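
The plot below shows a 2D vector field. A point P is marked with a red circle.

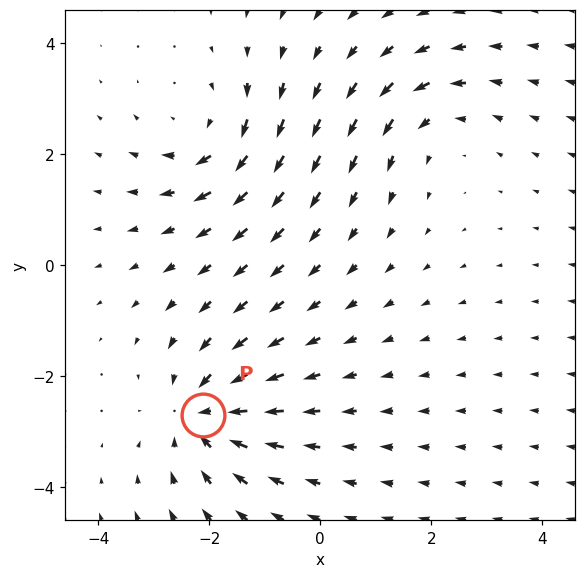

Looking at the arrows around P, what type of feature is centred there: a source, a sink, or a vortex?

At P (-2.1, -2.7) the arrows converge inward. Divergence about -4, curl ≈0 — negative divergence with near-zero curl is a sink.

sink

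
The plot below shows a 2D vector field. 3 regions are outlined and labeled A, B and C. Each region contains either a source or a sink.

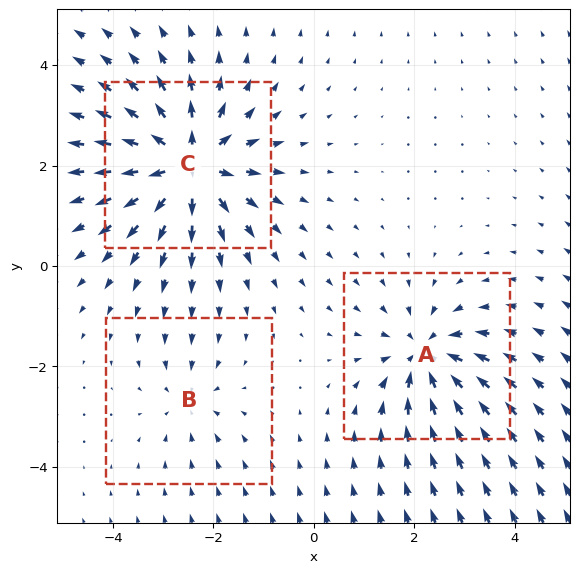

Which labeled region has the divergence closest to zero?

Divergence at each region's feature centre — A: about -4, B: about -2, C: about +6. Region B is closest to zero.

B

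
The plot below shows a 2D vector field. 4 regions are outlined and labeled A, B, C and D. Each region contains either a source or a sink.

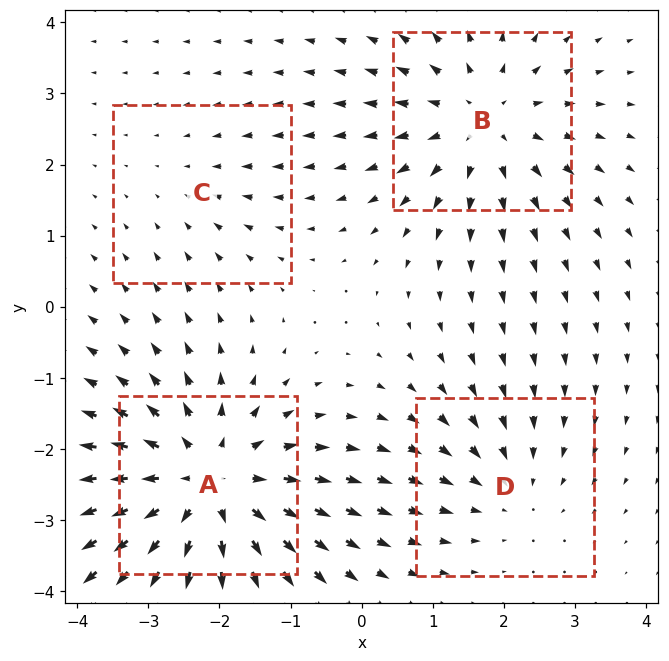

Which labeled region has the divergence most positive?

Divergence at each region's feature centre — A: about +6, B: about +4, C: about -1, D: about -3. Region A is most positive.

A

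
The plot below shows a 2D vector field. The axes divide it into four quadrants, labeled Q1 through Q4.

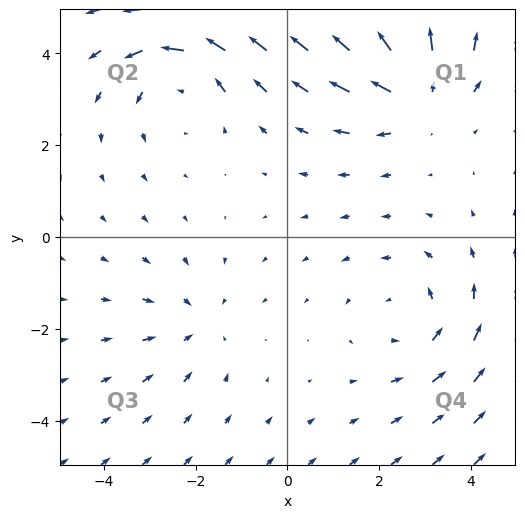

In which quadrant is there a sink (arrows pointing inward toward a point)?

Q3

The sink sits at approximately (-2.0, -1.9), which lies in quadrant Q3. The divergence there is about -2, negative as expected for a sink.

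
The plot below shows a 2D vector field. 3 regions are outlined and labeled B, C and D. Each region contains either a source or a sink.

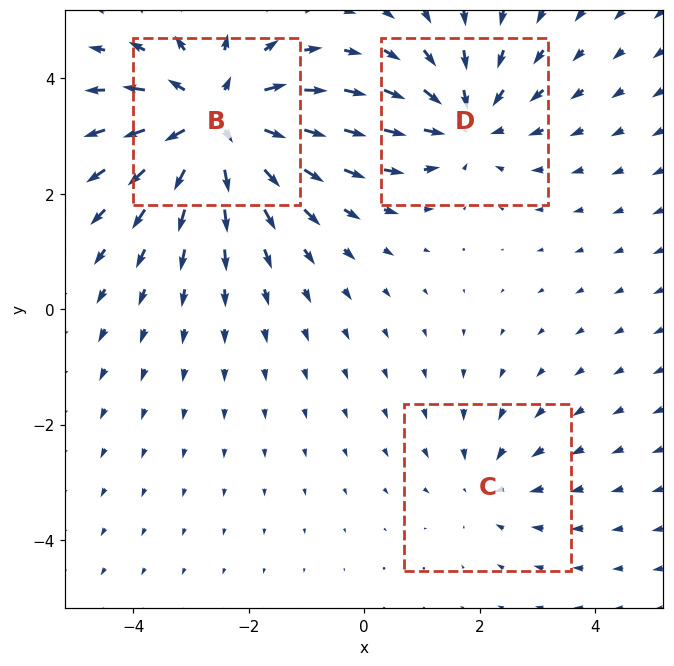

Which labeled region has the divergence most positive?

Divergence at each region's feature centre — B: about +4, C: about -2, D: about -3. Region B is most positive.

B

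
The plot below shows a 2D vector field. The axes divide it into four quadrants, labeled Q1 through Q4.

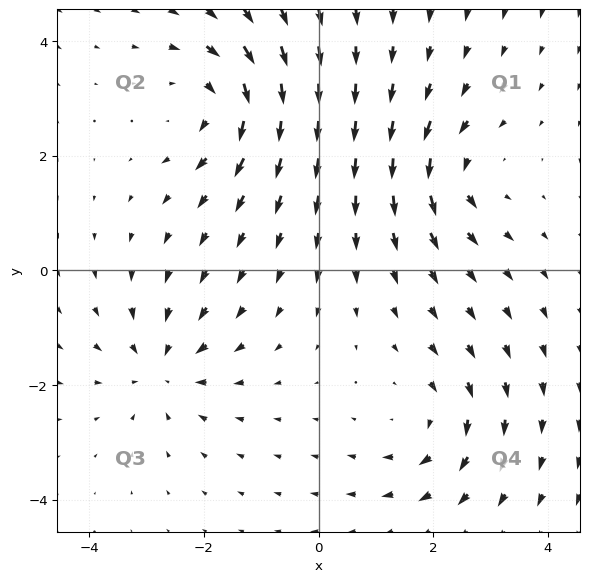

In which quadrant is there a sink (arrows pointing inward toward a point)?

Q3

The sink sits at approximately (-2.7, -1.7), which lies in quadrant Q3. The divergence there is about -5, negative as expected for a sink.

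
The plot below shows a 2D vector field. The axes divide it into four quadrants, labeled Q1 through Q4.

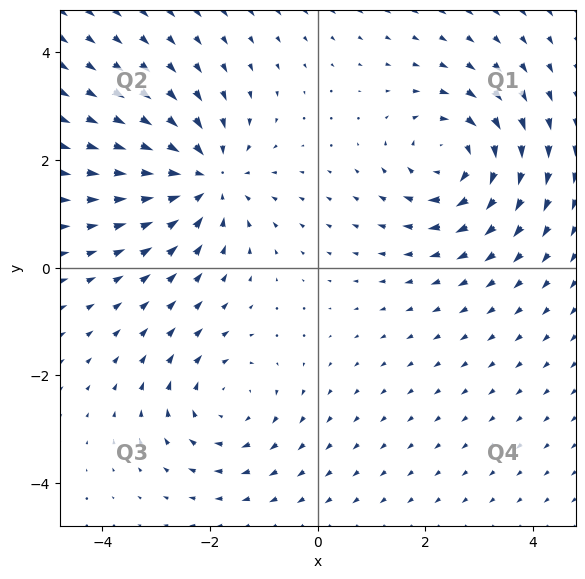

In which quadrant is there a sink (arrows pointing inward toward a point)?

Q2

The sink sits at approximately (-2.1, 1.7), which lies in quadrant Q2. The divergence there is about -4, negative as expected for a sink.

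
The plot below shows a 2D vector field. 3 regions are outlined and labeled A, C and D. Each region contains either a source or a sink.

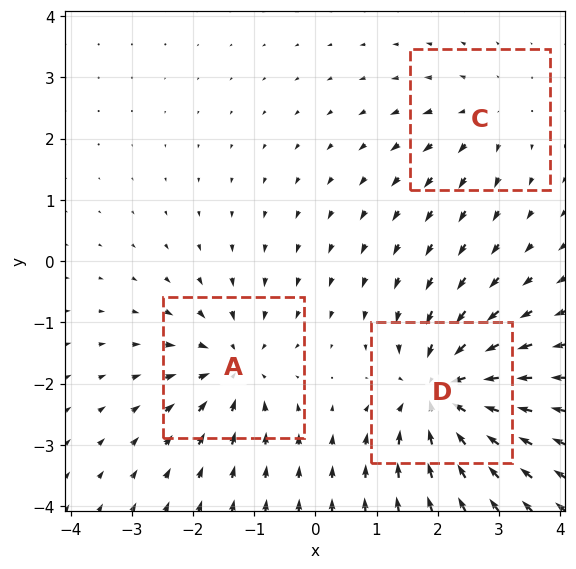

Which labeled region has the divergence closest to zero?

Divergence at each region's feature centre — A: about -4, C: about +2, D: about -6. Region C is closest to zero.

C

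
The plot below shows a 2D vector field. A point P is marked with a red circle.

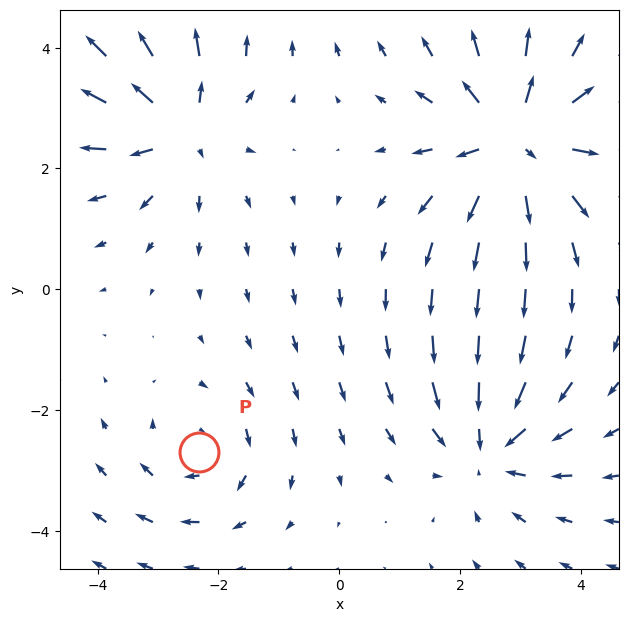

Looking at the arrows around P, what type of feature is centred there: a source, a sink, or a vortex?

vortex

At P (-2.3, -2.7) the arrows circulate clockwise. Divergence ≈0, curl about -3 — near-zero divergence with nonzero curl is a vortex.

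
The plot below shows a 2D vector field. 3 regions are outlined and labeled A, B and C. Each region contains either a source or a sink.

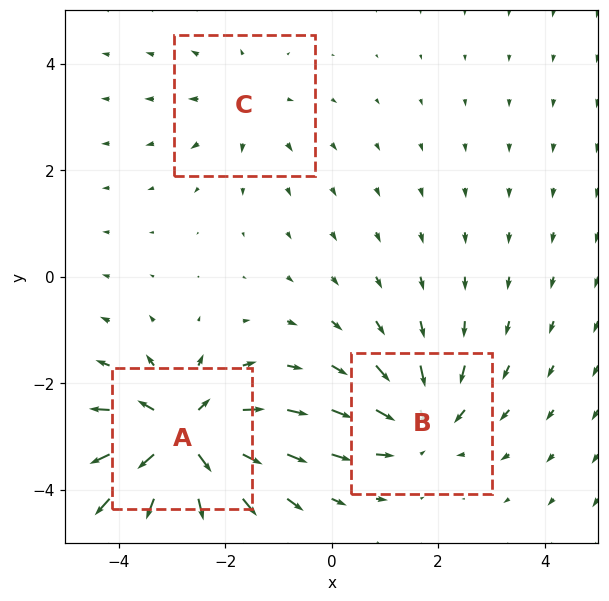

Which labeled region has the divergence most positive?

A

Divergence at each region's feature centre — A: about +6, B: about -4, C: about +2. Region A is most positive.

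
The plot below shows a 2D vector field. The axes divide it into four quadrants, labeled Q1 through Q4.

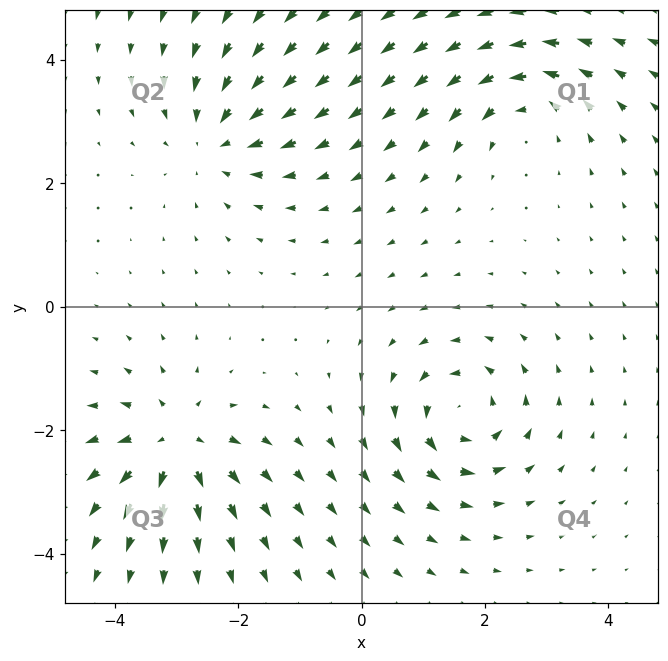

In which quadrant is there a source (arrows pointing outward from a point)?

The source sits at approximately (-3.0, -2.2), which lies in quadrant Q3. The divergence there is about +5, positive as expected for a source.

Q3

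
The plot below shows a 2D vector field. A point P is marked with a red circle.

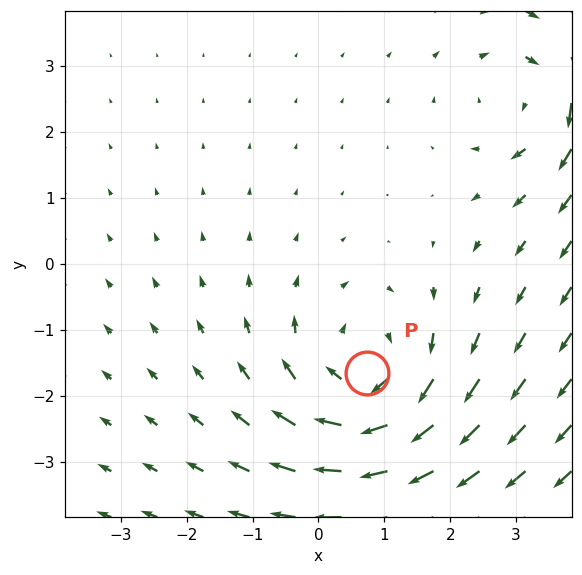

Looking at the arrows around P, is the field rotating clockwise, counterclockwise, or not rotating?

Near P at (0.7, -1.7) the arrows circulate clockwise. The curl (z-component) there is about -4; negative curl means clockwise rotation.

clockwise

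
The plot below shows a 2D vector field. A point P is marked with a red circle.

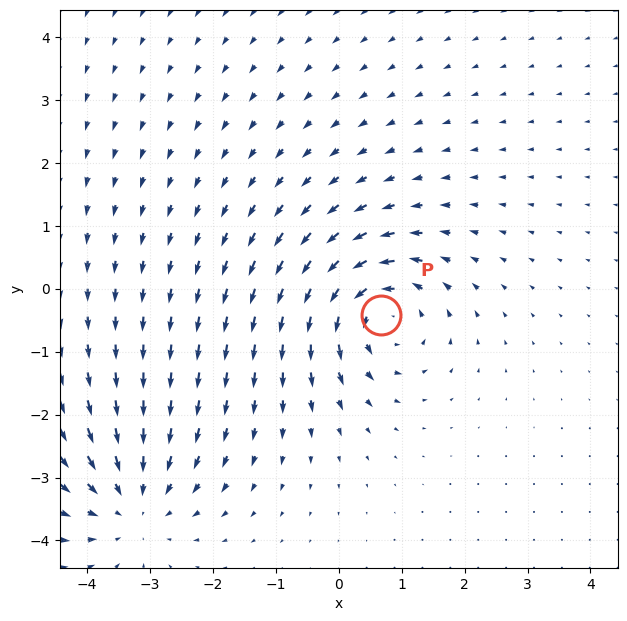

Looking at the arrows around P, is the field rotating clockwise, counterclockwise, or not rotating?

counterclockwise

Near P at (0.7, -0.4) the arrows circulate counterclockwise. The curl (z-component) there is about +5; positive curl means counterclockwise rotation.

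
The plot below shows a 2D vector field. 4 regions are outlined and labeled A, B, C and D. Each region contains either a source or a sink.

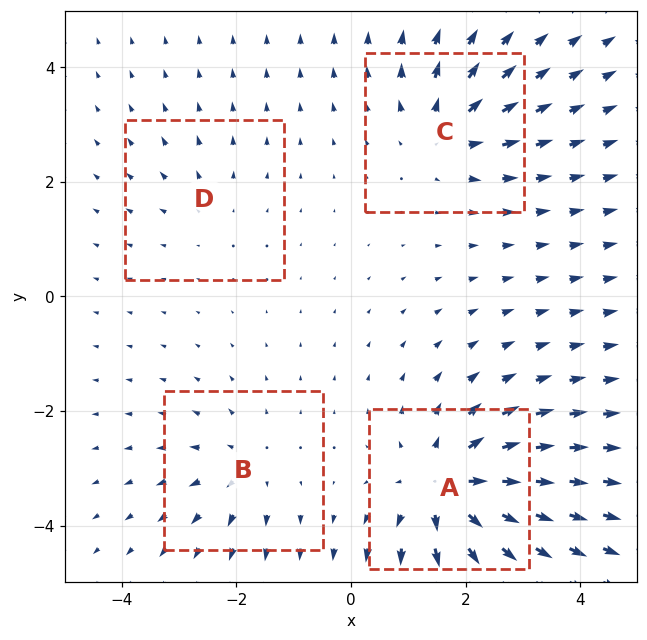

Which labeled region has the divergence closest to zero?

Divergence at each region's feature centre — A: about +8, B: about +4, C: about +5, D: about +2. Region D is closest to zero.

D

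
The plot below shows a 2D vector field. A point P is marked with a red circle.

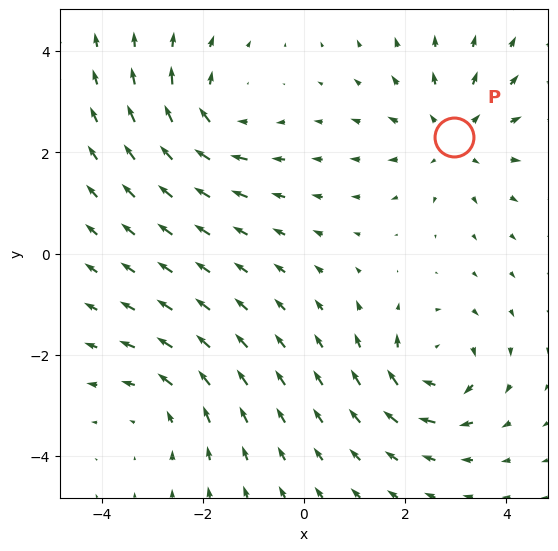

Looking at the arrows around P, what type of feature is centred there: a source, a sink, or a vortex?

source

At P (3.0, 2.3) the arrows spread outward. Divergence about +4, curl ≈0 — positive divergence with near-zero curl is a source.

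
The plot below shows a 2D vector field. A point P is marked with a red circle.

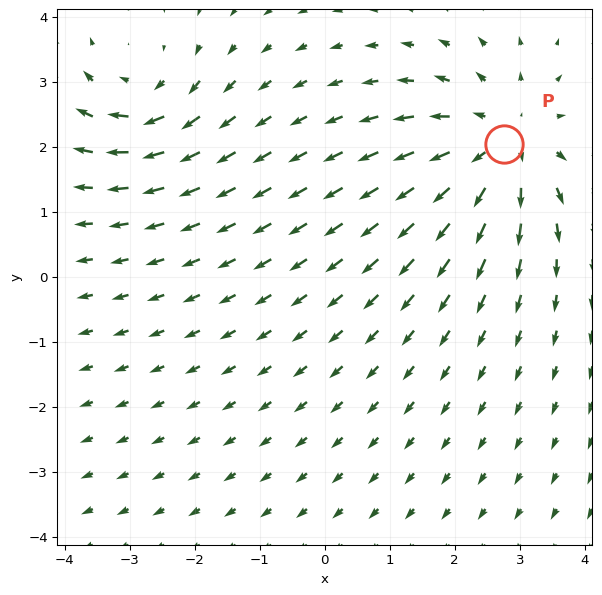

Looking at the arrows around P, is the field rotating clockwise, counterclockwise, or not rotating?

Near P at (2.8, 2.0) the arrows show no circulation. The curl there is ≈0.

not rotating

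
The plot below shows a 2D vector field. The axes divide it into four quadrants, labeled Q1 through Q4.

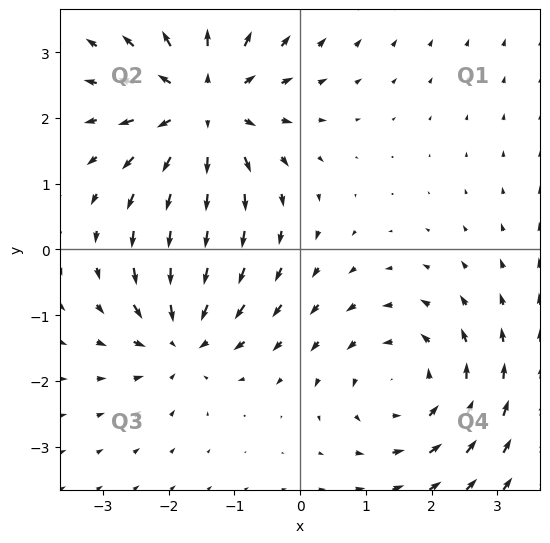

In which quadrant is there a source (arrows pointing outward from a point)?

Q2

The source sits at approximately (-1.5, 2.2), which lies in quadrant Q2. The divergence there is about +5, positive as expected for a source.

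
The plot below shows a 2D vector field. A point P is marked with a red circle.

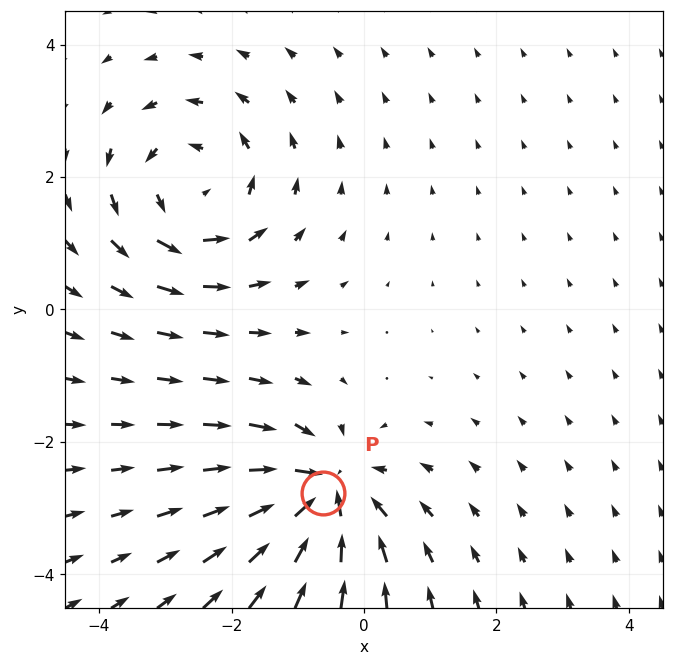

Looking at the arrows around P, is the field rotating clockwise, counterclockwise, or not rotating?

not rotating

Near P at (-0.6, -2.8) the arrows show no circulation. The curl there is ≈0.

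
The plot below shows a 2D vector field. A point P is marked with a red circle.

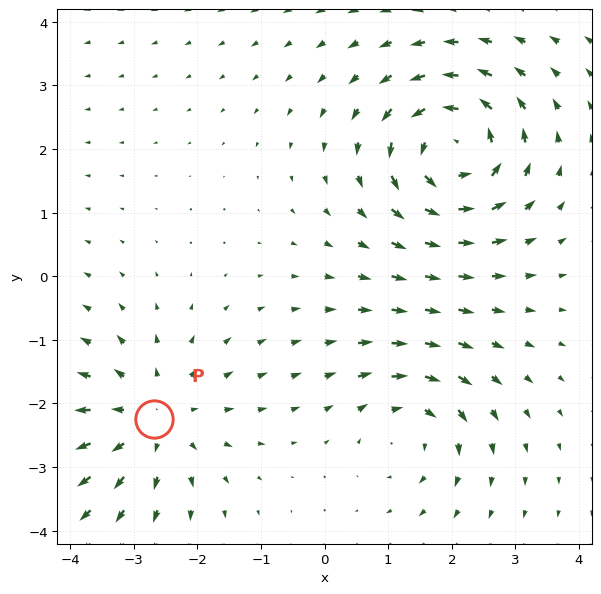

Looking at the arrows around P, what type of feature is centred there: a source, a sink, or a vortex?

source

At P (-2.7, -2.2) the arrows spread outward. Divergence about +4, curl ≈0 — positive divergence with near-zero curl is a source.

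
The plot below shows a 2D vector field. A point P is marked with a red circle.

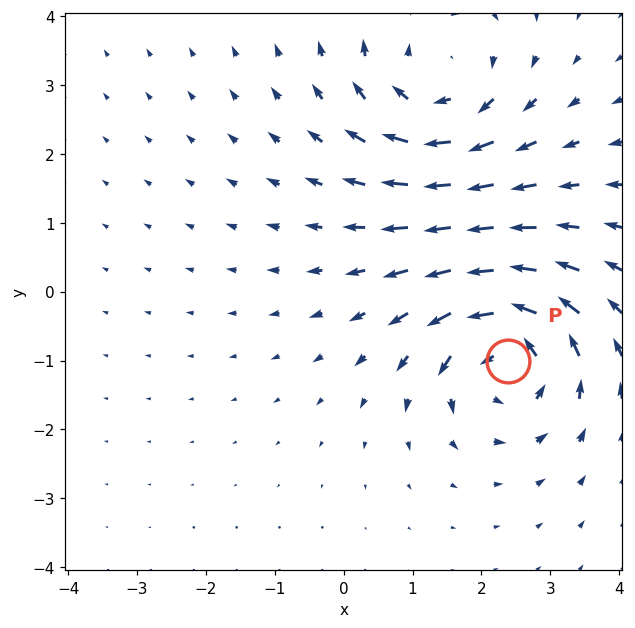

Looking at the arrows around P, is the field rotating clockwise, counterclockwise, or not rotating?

Near P at (2.4, -1.0) the arrows circulate counterclockwise. The curl (z-component) there is about +6; positive curl means counterclockwise rotation.

counterclockwise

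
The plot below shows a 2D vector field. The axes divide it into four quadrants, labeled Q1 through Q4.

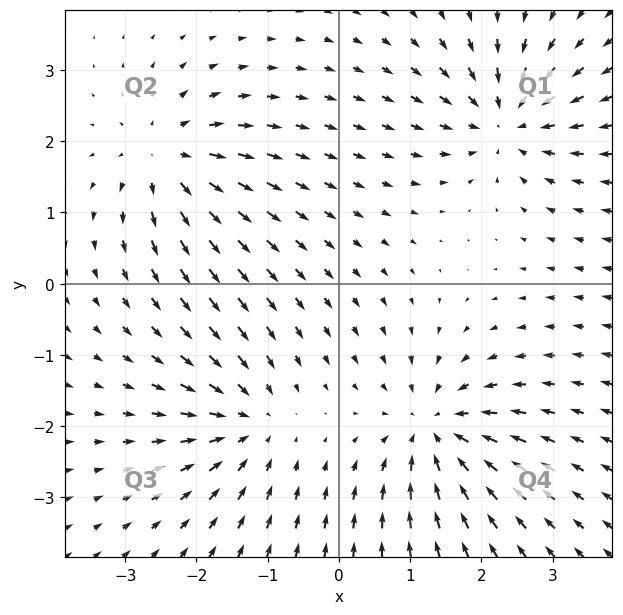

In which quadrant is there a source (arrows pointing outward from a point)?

Q2

The source sits at approximately (-2.4, 1.8), which lies in quadrant Q2. The divergence there is about +6, positive as expected for a source.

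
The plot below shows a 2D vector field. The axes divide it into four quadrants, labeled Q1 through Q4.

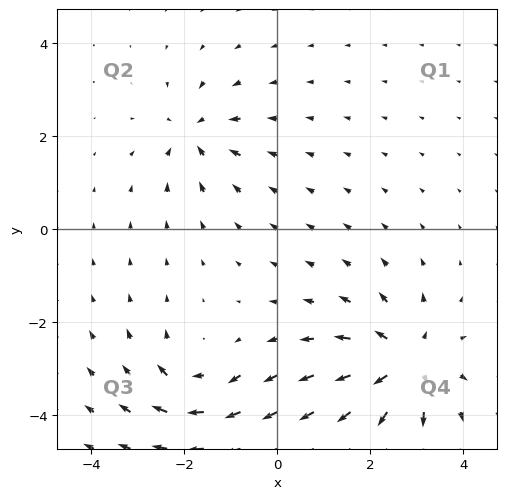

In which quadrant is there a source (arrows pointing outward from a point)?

The source sits at approximately (2.7, -2.9), which lies in quadrant Q4. The divergence there is about +6, positive as expected for a source.

Q4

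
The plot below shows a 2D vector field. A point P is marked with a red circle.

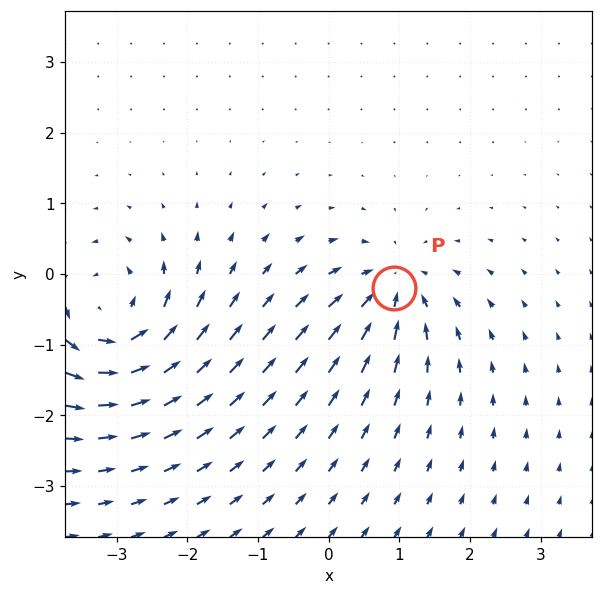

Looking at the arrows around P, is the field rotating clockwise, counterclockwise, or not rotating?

Near P at (0.9, -0.2) the arrows show no circulation. The curl there is ≈0.

not rotating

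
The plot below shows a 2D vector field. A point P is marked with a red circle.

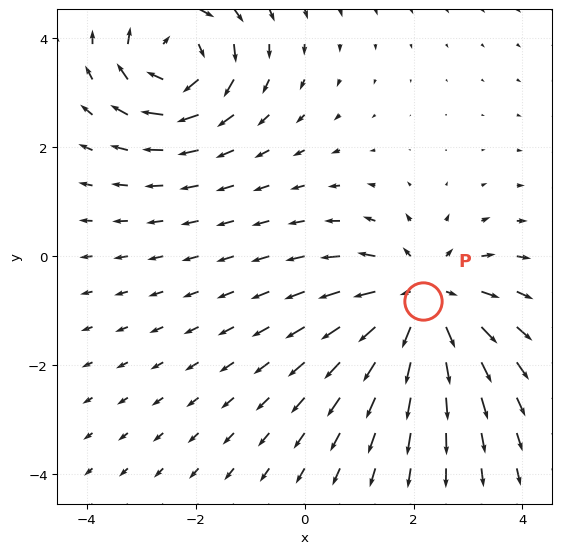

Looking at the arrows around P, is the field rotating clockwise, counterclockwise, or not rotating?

not rotating

Near P at (2.2, -0.8) the arrows show no circulation. The curl there is ≈0.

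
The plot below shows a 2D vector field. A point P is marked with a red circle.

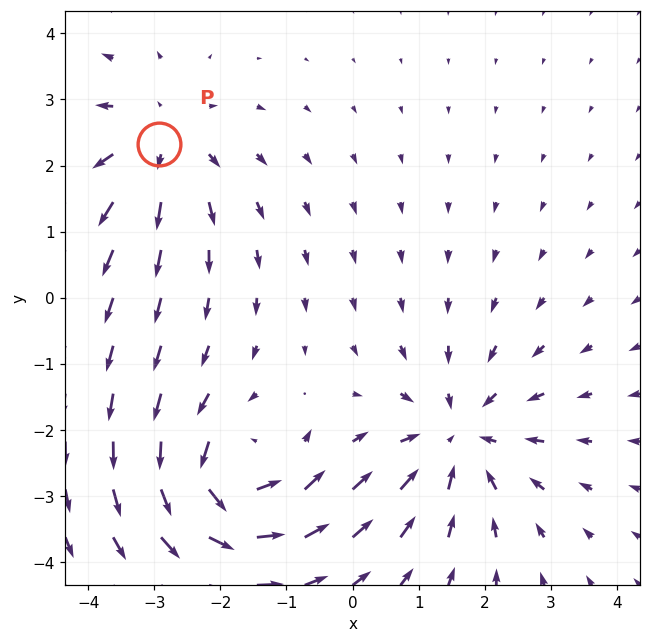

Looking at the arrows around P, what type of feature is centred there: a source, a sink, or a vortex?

source

At P (-2.9, 2.3) the arrows spread outward. Divergence about +4, curl ≈0 — positive divergence with near-zero curl is a source.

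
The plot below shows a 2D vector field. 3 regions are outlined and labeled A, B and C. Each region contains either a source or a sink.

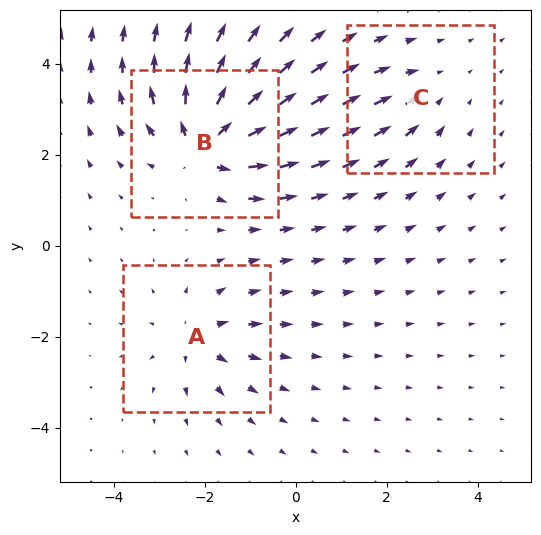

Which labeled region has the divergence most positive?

B

Divergence at each region's feature centre — A: about +4, B: about +6, C: about -2. Region B is most positive.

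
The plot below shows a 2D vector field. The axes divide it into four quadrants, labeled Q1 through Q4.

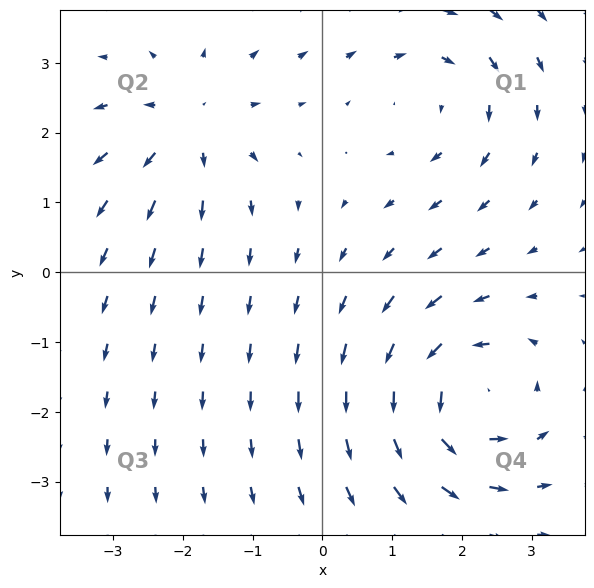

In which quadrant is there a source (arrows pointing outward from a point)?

The source sits at approximately (-1.9, 2.1), which lies in quadrant Q2. The divergence there is about +4, positive as expected for a source.

Q2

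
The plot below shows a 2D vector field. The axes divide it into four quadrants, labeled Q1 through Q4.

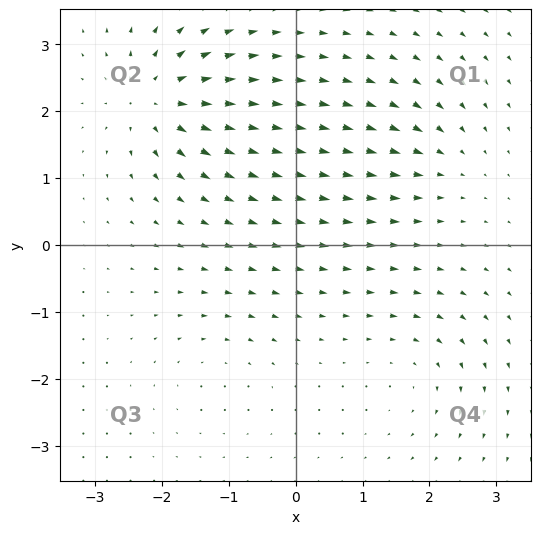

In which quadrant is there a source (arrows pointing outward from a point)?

The source sits at approximately (-2.1, 2.2), which lies in quadrant Q2. The divergence there is about +7, positive as expected for a source.

Q2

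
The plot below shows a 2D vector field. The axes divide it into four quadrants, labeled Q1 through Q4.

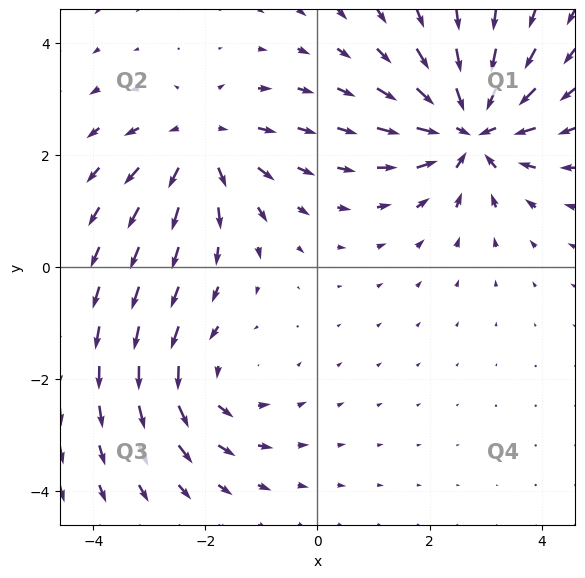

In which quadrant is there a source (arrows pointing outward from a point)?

Q2

The source sits at approximately (-2.1, 2.2), which lies in quadrant Q2. The divergence there is about +3, positive as expected for a source.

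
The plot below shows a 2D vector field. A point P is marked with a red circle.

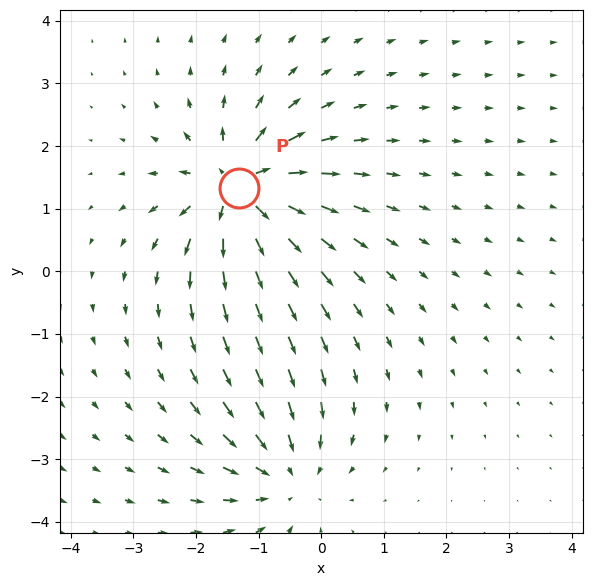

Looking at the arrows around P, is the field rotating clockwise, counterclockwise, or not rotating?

not rotating

Near P at (-1.3, 1.3) the arrows show no circulation. The curl there is ≈0.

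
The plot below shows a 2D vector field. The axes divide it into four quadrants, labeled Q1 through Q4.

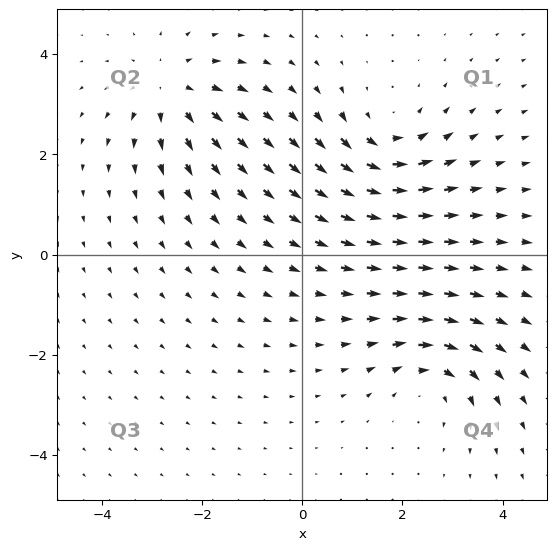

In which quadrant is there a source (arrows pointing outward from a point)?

The source sits at approximately (-2.6, 3.3), which lies in quadrant Q2. The divergence there is about +5, positive as expected for a source.

Q2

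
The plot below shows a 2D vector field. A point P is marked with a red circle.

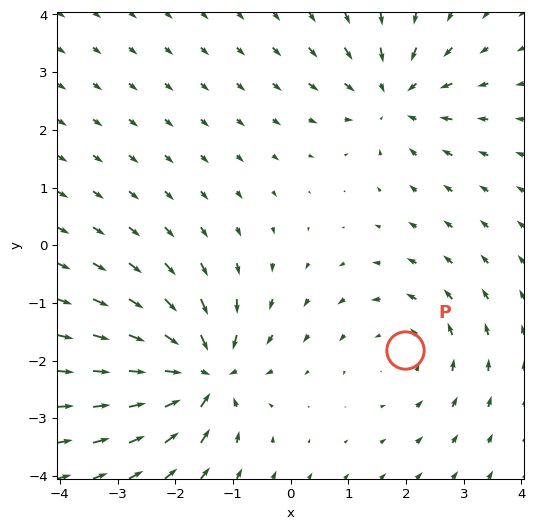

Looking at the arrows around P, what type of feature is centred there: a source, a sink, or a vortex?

vortex

At P (2.0, -1.8) the arrows circulate counterclockwise. Divergence ≈0, curl about +2 — near-zero divergence with nonzero curl is a vortex.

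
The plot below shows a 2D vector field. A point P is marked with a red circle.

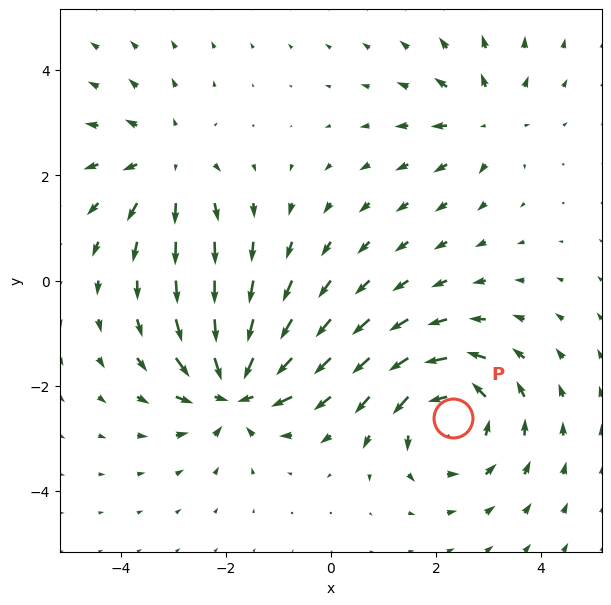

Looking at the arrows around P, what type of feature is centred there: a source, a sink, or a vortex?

At P (2.3, -2.6) the arrows circulate counterclockwise. Divergence ≈0, curl about +5 — near-zero divergence with nonzero curl is a vortex.

vortex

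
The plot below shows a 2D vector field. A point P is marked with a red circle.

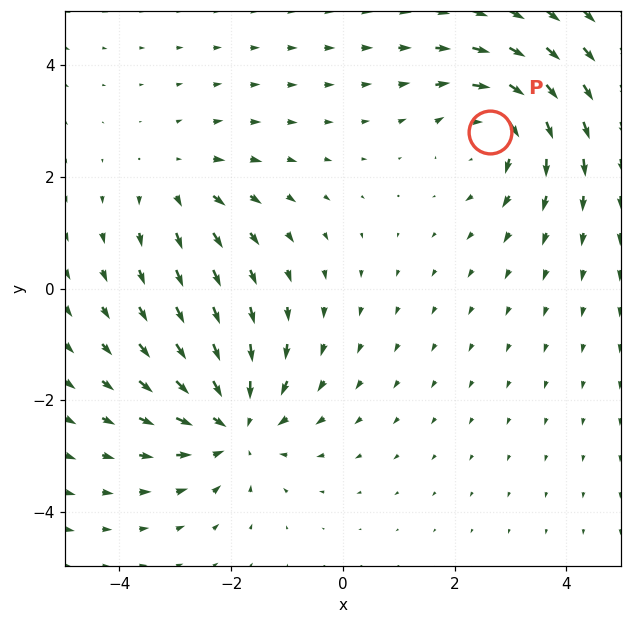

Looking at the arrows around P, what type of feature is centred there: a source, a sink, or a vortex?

At P (2.6, 2.8) the arrows circulate clockwise. Divergence ≈0, curl about -5 — near-zero divergence with nonzero curl is a vortex.

vortex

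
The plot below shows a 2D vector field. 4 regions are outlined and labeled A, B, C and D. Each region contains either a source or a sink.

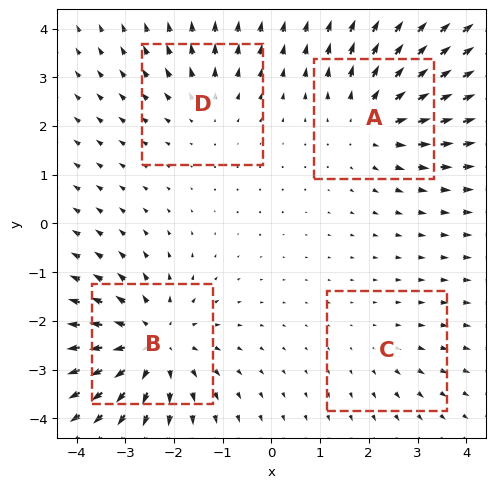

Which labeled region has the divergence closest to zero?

Divergence at each region's feature centre — A: about +4, B: about +6, C: about +2, D: about +3. Region C is closest to zero.

C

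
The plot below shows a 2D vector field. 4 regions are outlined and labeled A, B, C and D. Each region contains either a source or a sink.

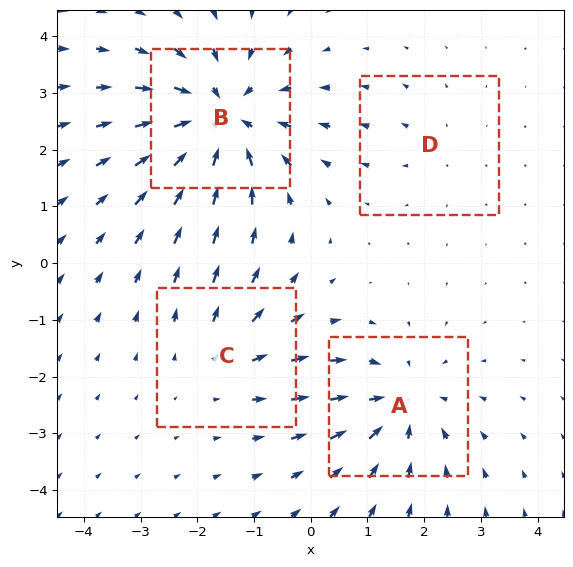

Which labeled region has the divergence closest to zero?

Divergence at each region's feature centre — A: about -5, B: about -7, C: about +3, D: about +2. Region D is closest to zero.

D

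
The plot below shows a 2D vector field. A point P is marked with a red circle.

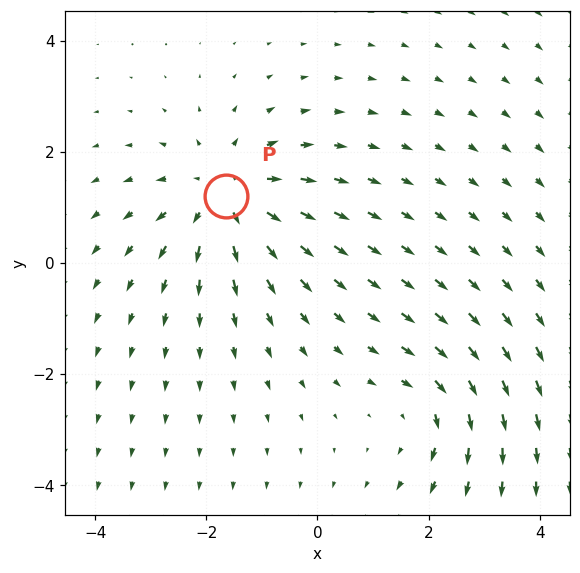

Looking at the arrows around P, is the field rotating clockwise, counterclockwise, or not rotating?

not rotating

Near P at (-1.7, 1.2) the arrows show no circulation. The curl there is ≈0.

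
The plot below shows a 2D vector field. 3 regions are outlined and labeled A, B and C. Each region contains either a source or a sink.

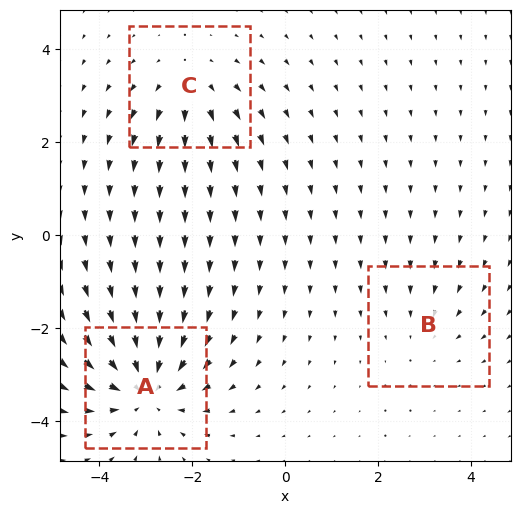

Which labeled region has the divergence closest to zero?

Divergence at each region's feature centre — A: about -4, B: about -2, C: about +3. Region B is closest to zero.

B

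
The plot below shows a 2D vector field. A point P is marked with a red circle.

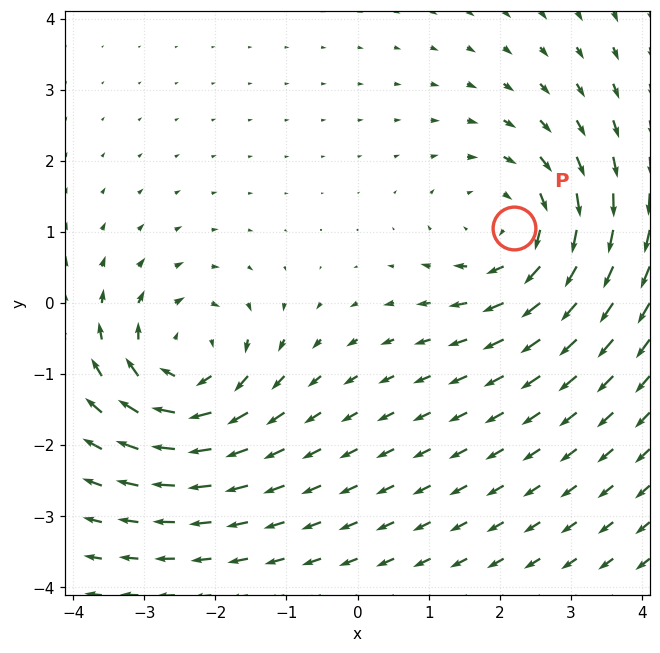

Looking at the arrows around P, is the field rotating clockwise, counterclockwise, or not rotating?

Near P at (2.2, 1.1) the arrows circulate clockwise. The curl (z-component) there is about -3; negative curl means clockwise rotation.

clockwise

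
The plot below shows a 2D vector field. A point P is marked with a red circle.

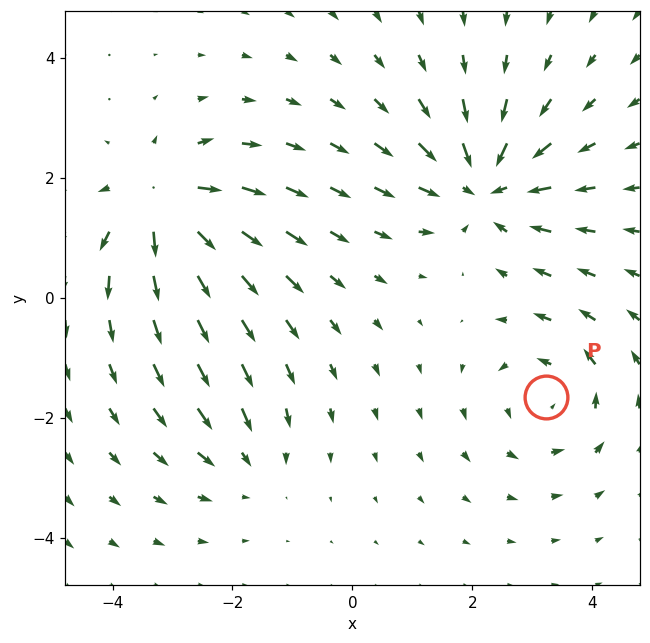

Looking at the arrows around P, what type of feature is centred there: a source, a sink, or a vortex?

vortex

At P (3.2, -1.6) the arrows circulate counterclockwise. Divergence ≈0, curl about +4 — near-zero divergence with nonzero curl is a vortex.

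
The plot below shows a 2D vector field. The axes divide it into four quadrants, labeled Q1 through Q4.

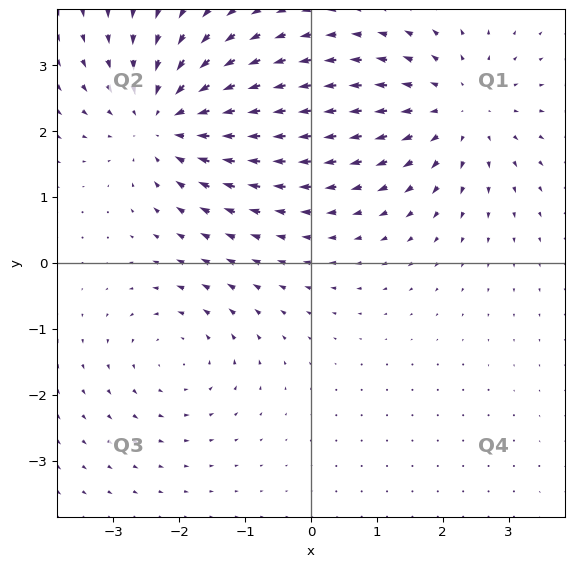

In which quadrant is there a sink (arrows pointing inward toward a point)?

The sink sits at approximately (-2.2, 2.2), which lies in quadrant Q2. The divergence there is about -4, negative as expected for a sink.

Q2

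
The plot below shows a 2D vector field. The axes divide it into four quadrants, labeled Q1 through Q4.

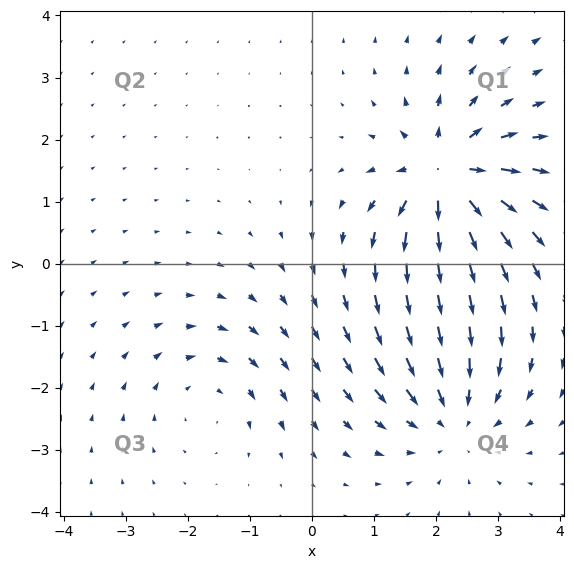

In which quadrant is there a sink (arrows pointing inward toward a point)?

The sink sits at approximately (2.3, -2.4), which lies in quadrant Q4. The divergence there is about -3, negative as expected for a sink.

Q4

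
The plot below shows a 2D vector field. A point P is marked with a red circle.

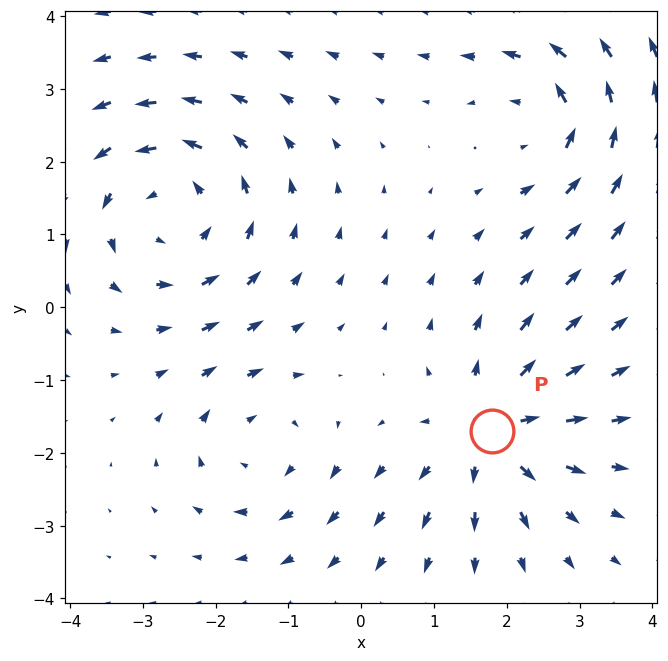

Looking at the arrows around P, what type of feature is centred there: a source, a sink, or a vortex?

source

At P (1.8, -1.7) the arrows spread outward. Divergence about +4, curl ≈0 — positive divergence with near-zero curl is a source.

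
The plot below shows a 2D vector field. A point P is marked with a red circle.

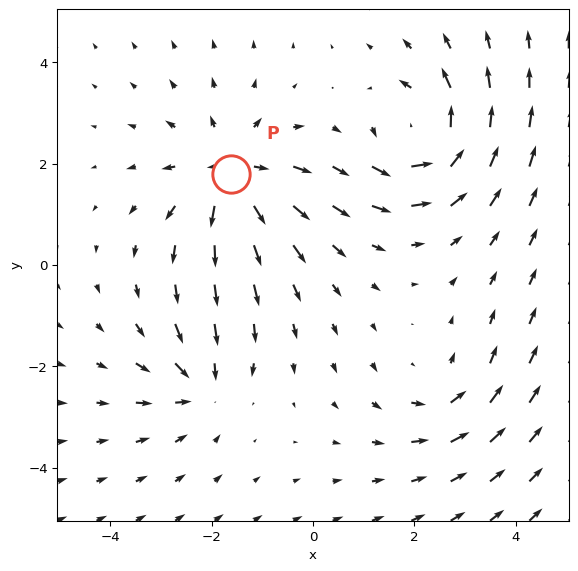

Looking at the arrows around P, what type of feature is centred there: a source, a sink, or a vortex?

source

At P (-1.6, 1.8) the arrows spread outward. Divergence about +4, curl ≈0 — positive divergence with near-zero curl is a source.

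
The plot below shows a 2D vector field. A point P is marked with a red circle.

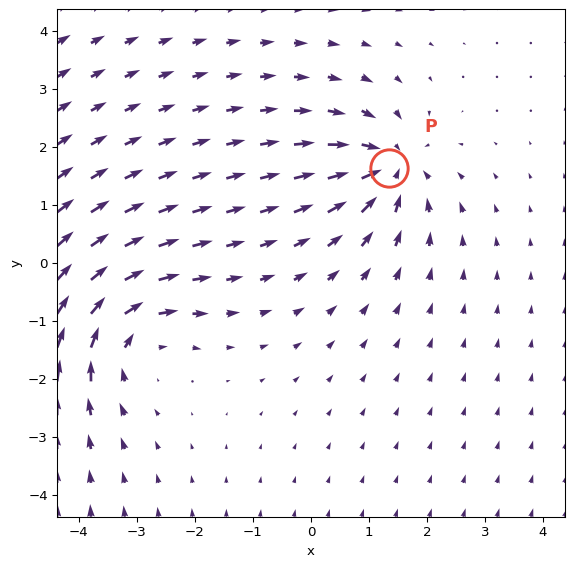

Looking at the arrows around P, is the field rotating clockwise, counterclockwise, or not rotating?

Near P at (1.3, 1.6) the arrows show no circulation. The curl there is ≈0.

not rotating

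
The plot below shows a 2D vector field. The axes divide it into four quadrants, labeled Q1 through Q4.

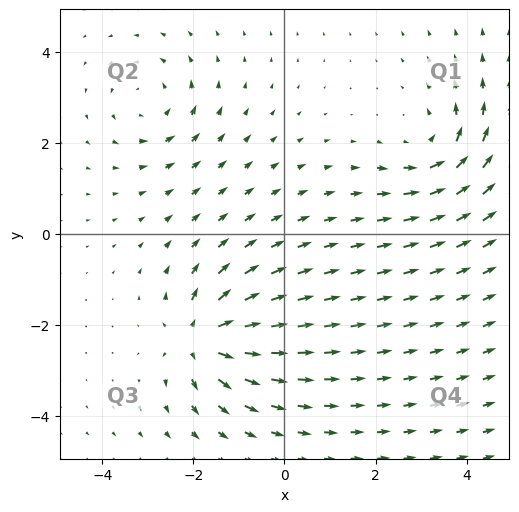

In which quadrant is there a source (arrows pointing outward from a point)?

Q3

The source sits at approximately (-1.8, -2.3), which lies in quadrant Q3. The divergence there is about +7, positive as expected for a source.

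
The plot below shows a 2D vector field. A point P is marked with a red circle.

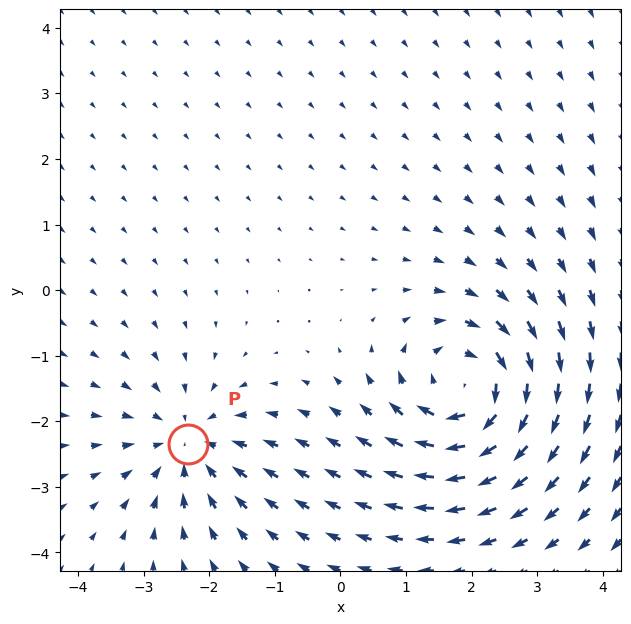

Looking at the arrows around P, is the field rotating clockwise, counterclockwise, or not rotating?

not rotating

Near P at (-2.3, -2.3) the arrows show no circulation. The curl there is ≈0.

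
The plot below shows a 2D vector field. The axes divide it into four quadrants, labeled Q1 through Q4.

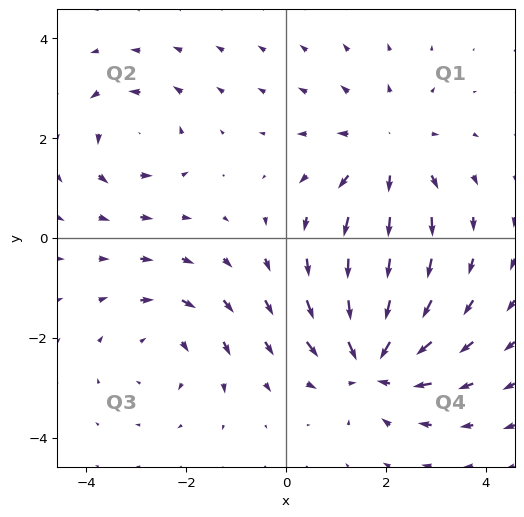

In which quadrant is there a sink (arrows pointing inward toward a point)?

Q4

The sink sits at approximately (1.7, -2.5), which lies in quadrant Q4. The divergence there is about -6, negative as expected for a sink.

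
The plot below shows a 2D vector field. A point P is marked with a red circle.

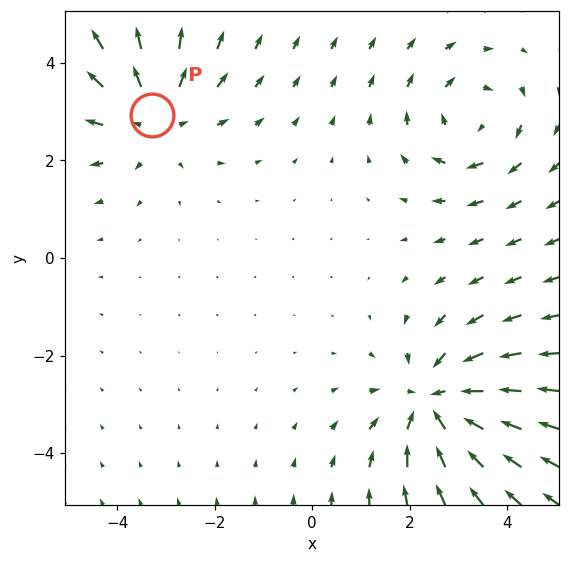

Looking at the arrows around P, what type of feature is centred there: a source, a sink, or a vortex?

source

At P (-3.3, 2.9) the arrows spread outward. Divergence about +3, curl ≈0 — positive divergence with near-zero curl is a source.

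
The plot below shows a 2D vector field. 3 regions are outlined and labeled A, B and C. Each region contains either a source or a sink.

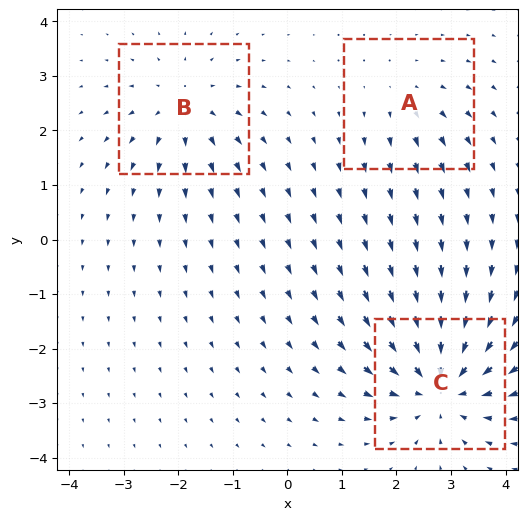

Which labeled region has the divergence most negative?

C

Divergence at each region's feature centre — A: about +2, B: about +3, C: about -5. Region C is most negative.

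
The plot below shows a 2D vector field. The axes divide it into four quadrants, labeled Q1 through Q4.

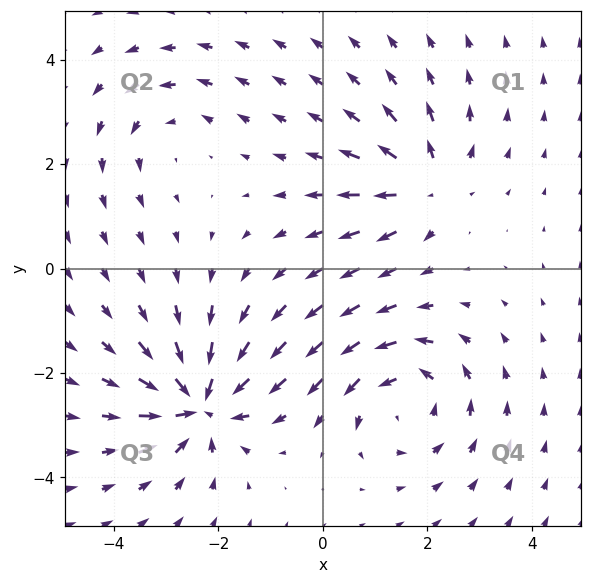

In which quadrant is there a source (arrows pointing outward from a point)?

The source sits at approximately (2.0, 1.6), which lies in quadrant Q1. The divergence there is about +4, positive as expected for a source.

Q1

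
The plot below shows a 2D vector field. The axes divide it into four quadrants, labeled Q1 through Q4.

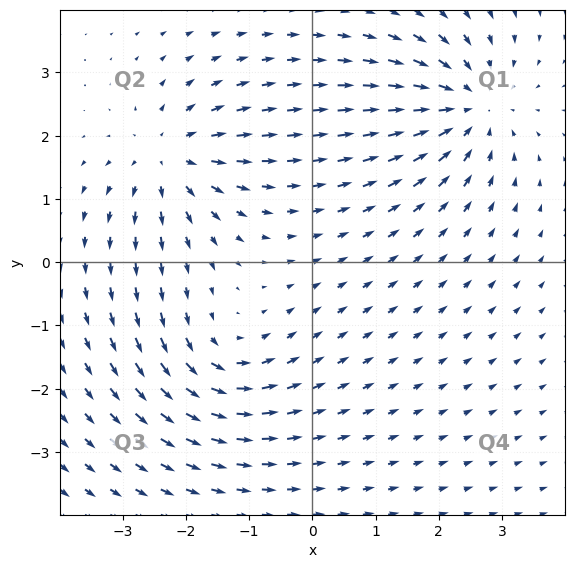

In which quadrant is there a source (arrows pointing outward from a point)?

Q2

The source sits at approximately (-2.3, 1.7), which lies in quadrant Q2. The divergence there is about +4, positive as expected for a source.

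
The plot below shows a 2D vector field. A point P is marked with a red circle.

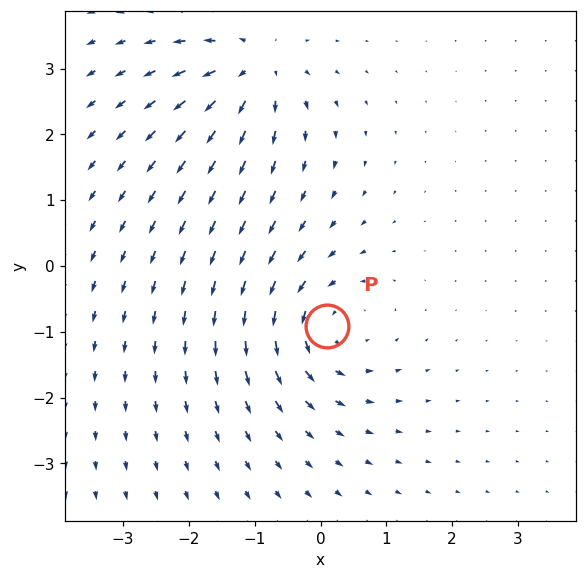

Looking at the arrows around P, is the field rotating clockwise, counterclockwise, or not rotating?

Near P at (0.1, -0.9) the arrows circulate counterclockwise. The curl (z-component) there is about +4; positive curl means counterclockwise rotation.

counterclockwise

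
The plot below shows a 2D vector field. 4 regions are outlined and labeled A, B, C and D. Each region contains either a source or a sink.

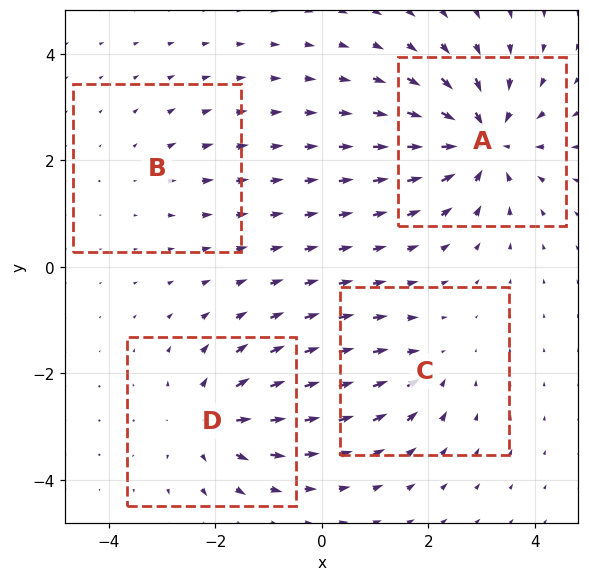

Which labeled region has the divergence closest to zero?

Divergence at each region's feature centre — A: about -8, B: about +2, C: about -4, D: about +5. Region B is closest to zero.

B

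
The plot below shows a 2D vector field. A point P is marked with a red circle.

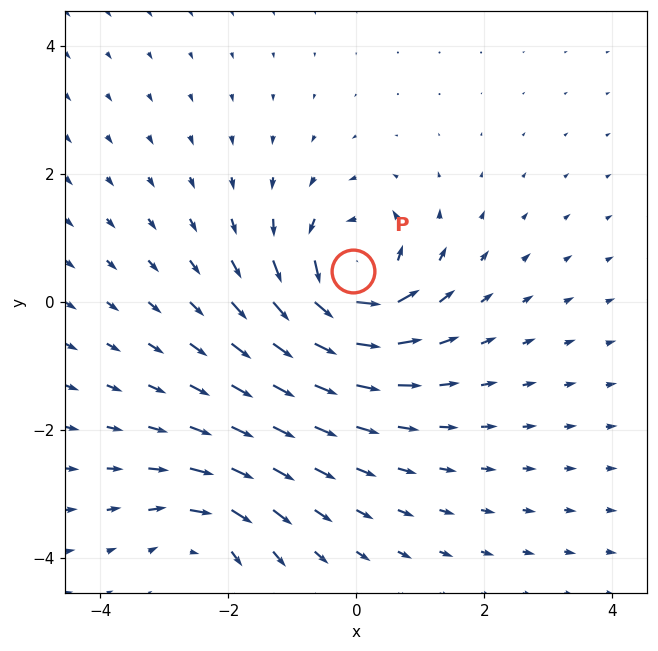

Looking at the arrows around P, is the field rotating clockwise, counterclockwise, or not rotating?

counterclockwise

Near P at (-0.0, 0.5) the arrows circulate counterclockwise. The curl (z-component) there is about +7; positive curl means counterclockwise rotation.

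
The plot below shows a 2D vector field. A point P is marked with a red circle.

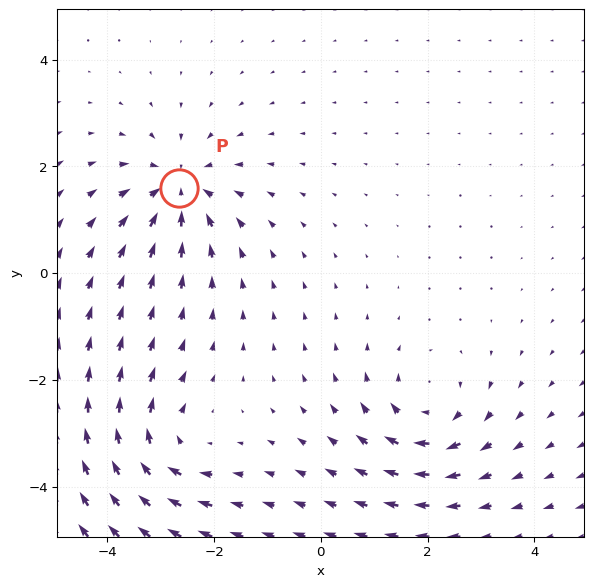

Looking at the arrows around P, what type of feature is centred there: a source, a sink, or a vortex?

sink

At P (-2.7, 1.6) the arrows converge inward. Divergence about -5, curl ≈0 — negative divergence with near-zero curl is a sink.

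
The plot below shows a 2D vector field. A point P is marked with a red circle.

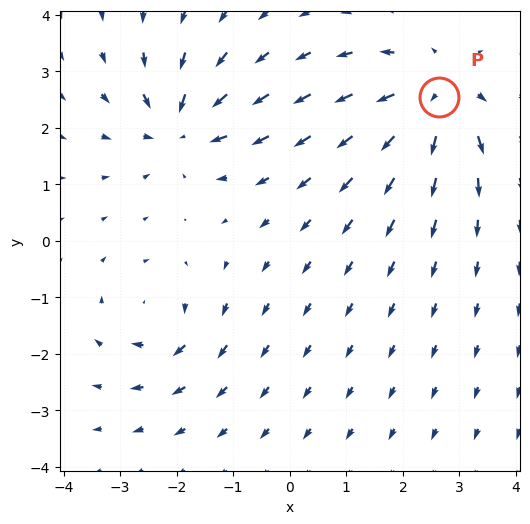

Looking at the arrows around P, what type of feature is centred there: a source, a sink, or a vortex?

At P (2.6, 2.5) the arrows spread outward. Divergence about +4, curl ≈0 — positive divergence with near-zero curl is a source.

source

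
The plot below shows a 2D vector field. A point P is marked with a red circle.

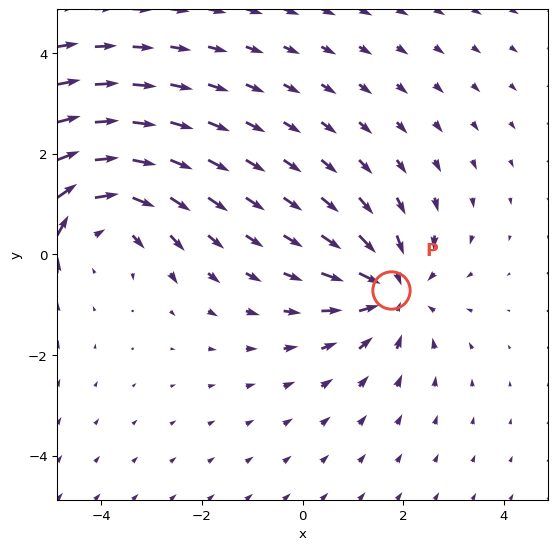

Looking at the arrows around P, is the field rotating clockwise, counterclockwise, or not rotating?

Near P at (1.8, -0.7) the arrows show no circulation. The curl there is ≈0.

not rotating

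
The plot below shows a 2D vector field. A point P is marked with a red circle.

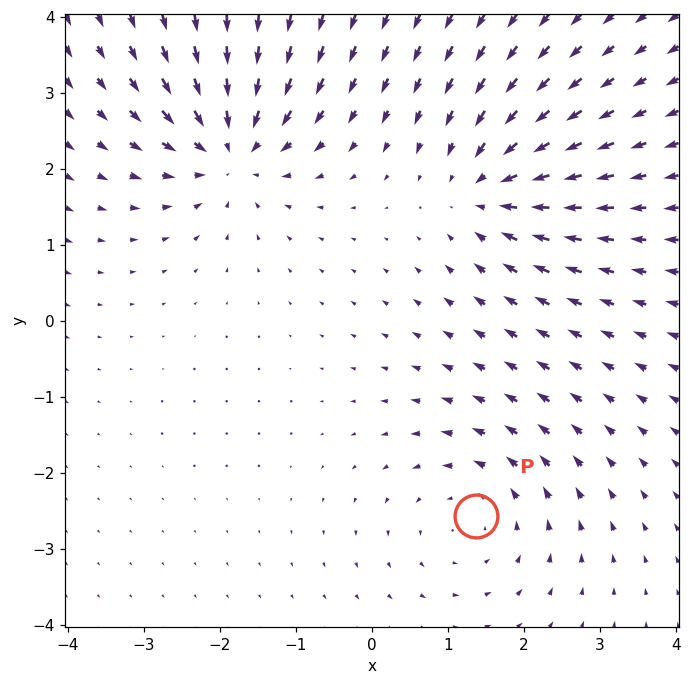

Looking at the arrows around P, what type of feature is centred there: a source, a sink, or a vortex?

vortex

At P (1.4, -2.6) the arrows circulate counterclockwise. Divergence ≈0, curl about +3 — near-zero divergence with nonzero curl is a vortex.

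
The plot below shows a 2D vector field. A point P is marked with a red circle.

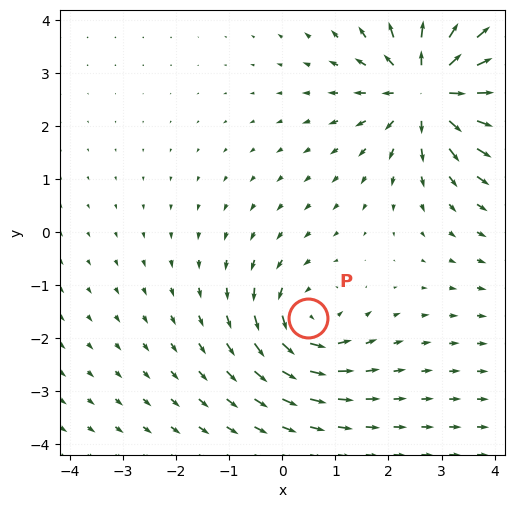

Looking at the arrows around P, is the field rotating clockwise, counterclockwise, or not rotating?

counterclockwise

Near P at (0.5, -1.6) the arrows circulate counterclockwise. The curl (z-component) there is about +4; positive curl means counterclockwise rotation.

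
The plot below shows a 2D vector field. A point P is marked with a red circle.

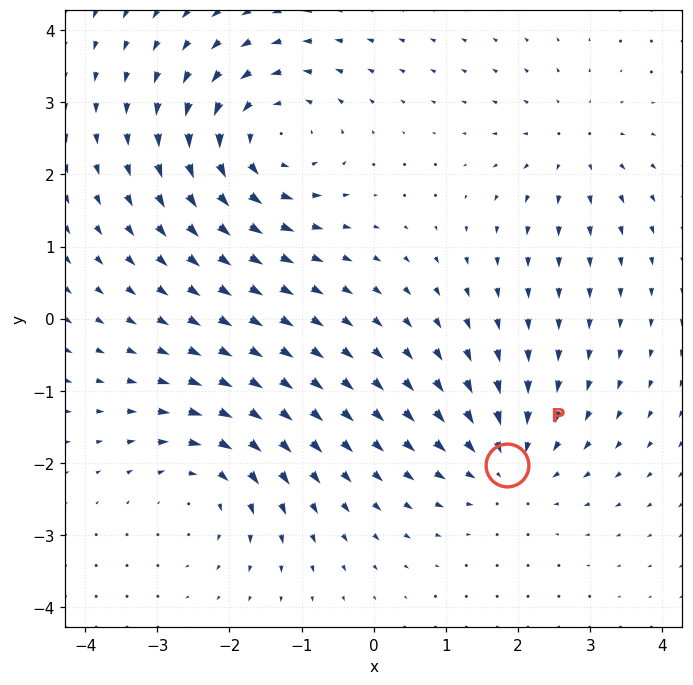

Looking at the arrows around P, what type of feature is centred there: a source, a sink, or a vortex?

At P (1.9, -2.0) the arrows converge inward. Divergence about -4, curl ≈0 — negative divergence with near-zero curl is a sink.

sink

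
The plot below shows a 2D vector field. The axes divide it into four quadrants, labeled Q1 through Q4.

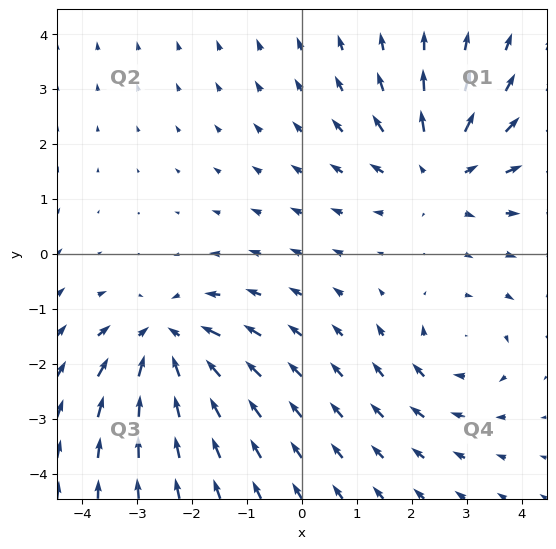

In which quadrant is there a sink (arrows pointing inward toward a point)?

Q3

The sink sits at approximately (-2.5, -1.6), which lies in quadrant Q3. The divergence there is about -4, negative as expected for a sink.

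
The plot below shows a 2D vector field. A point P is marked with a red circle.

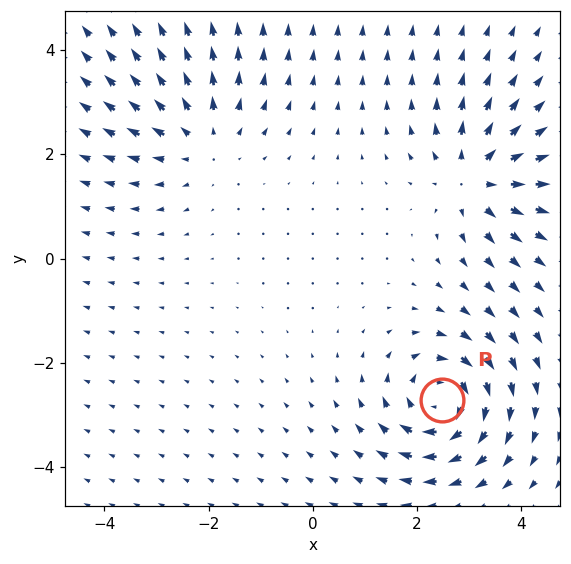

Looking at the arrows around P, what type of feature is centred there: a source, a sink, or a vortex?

vortex

At P (2.5, -2.7) the arrows circulate clockwise. Divergence ≈0, curl about -6 — near-zero divergence with nonzero curl is a vortex.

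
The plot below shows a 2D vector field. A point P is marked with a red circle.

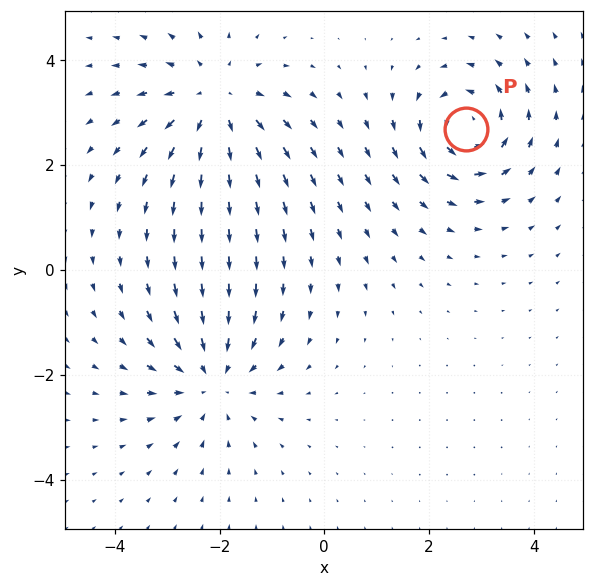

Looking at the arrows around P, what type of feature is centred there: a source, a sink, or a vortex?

At P (2.7, 2.7) the arrows circulate counterclockwise. Divergence ≈0, curl about +5 — near-zero divergence with nonzero curl is a vortex.

vortex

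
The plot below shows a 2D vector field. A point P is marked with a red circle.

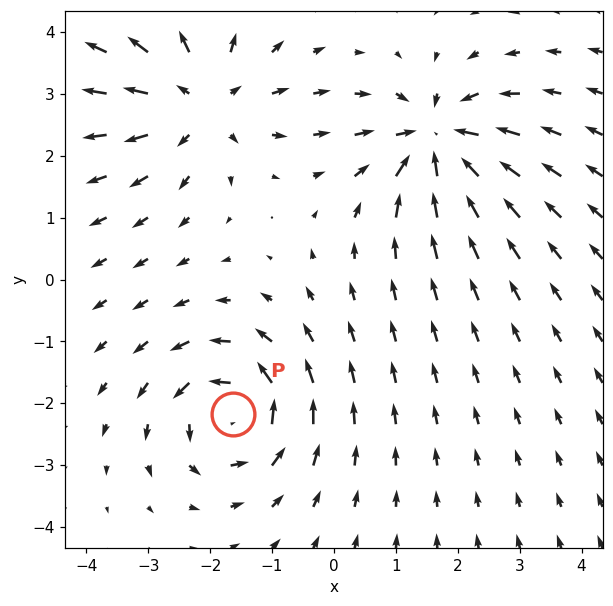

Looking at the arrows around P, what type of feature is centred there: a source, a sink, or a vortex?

At P (-1.6, -2.2) the arrows circulate counterclockwise. Divergence ≈0, curl about +4 — near-zero divergence with nonzero curl is a vortex.

vortex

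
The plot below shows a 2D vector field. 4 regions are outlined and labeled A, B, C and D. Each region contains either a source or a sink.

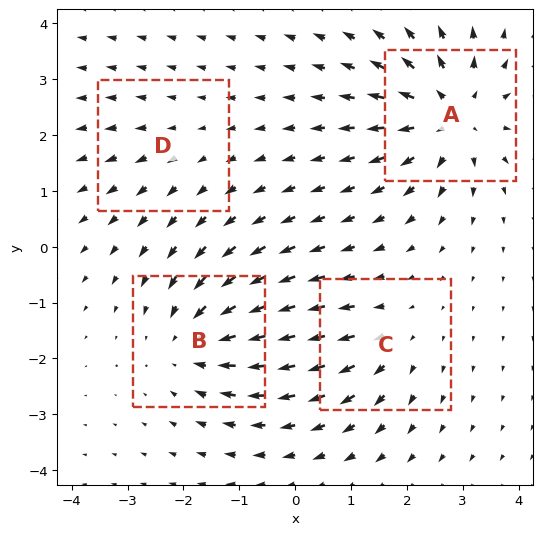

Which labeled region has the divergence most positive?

Divergence at each region's feature centre — A: about +6, B: about -5, C: about +3, D: about +2. Region A is most positive.

A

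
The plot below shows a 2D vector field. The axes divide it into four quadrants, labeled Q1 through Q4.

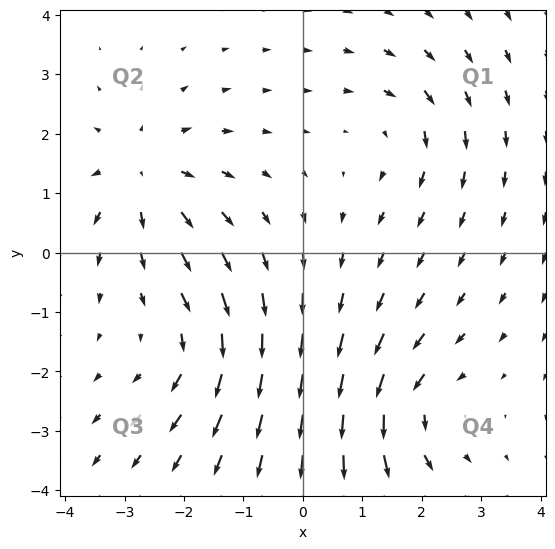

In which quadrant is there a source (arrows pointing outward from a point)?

Q2

The source sits at approximately (-2.7, 1.3), which lies in quadrant Q2. The divergence there is about +3, positive as expected for a source.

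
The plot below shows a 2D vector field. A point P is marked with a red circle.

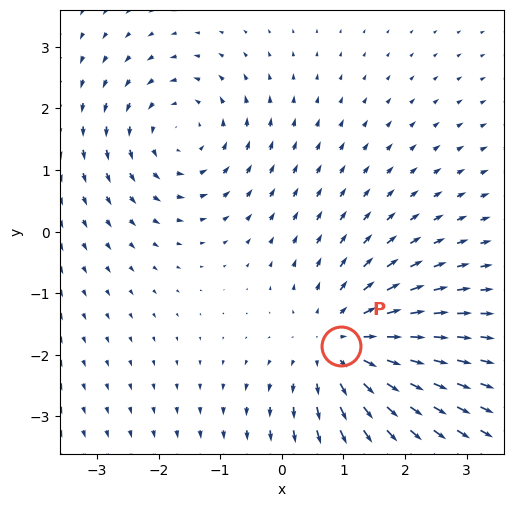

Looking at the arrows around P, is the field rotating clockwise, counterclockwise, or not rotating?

not rotating

Near P at (1.0, -1.8) the arrows show no circulation. The curl there is ≈0.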